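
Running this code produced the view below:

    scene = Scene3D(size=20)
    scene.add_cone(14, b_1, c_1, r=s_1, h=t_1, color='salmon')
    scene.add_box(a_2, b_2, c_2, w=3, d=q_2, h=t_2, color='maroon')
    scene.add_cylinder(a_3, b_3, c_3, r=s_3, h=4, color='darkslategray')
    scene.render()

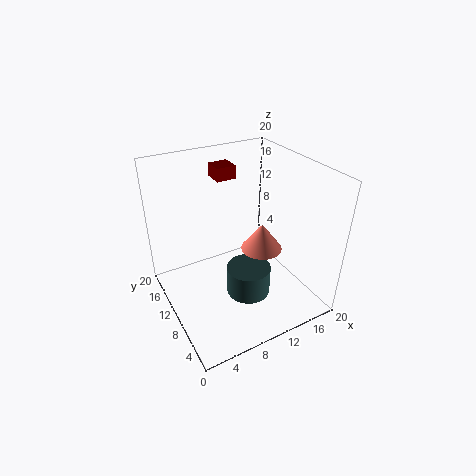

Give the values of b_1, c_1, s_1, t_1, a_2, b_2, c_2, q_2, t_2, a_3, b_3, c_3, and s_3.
b_1 = 10
c_1 = 7
s_1 = 3
t_1 = 4
a_2 = 10
b_2 = 16
c_2 = 16
q_2 = 3
t_2 = 2
a_3 = 10
b_3 = 7
c_3 = 3
s_3 = 3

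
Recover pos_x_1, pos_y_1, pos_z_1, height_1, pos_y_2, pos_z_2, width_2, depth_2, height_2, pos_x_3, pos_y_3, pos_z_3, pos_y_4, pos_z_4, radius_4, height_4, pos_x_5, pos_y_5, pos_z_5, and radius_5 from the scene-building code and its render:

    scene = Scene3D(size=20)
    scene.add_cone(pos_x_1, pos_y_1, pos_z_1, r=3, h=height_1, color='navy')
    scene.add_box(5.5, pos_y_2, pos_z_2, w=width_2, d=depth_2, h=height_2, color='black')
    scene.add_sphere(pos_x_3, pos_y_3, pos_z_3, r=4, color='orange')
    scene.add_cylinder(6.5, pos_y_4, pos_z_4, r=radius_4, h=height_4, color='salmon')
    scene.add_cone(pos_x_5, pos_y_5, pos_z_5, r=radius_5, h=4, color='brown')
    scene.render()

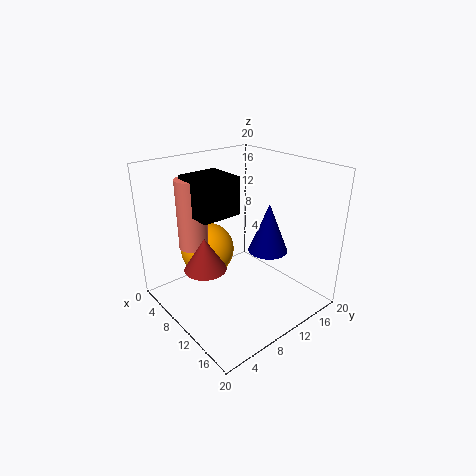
pos_x_1 = 10; pos_y_1 = 16; pos_z_1 = 6; height_1 = 7.5; pos_y_2 = 4; pos_z_2 = 14; width_2 = 5.5; depth_2 = 5.5; height_2 = 5; pos_x_3 = 4.5; pos_y_3 = 8.5; pos_z_3 = 6.5; pos_y_4 = 5; pos_z_4 = 9; radius_4 = 2; height_4 = 9.5; pos_x_5 = 13; pos_y_5 = 2.5; pos_z_5 = 9.5; radius_5 = 2.5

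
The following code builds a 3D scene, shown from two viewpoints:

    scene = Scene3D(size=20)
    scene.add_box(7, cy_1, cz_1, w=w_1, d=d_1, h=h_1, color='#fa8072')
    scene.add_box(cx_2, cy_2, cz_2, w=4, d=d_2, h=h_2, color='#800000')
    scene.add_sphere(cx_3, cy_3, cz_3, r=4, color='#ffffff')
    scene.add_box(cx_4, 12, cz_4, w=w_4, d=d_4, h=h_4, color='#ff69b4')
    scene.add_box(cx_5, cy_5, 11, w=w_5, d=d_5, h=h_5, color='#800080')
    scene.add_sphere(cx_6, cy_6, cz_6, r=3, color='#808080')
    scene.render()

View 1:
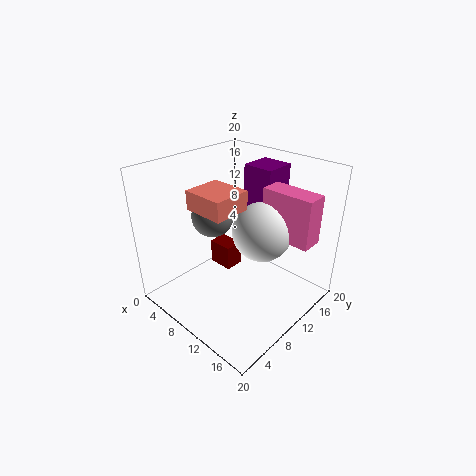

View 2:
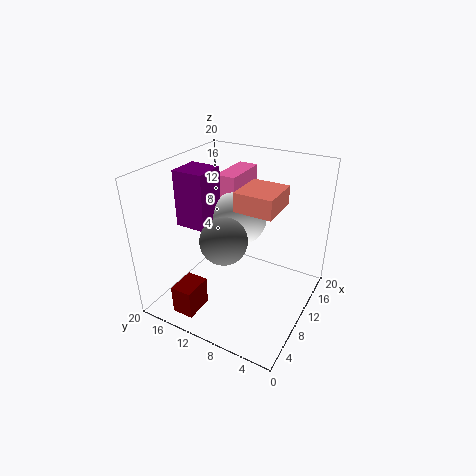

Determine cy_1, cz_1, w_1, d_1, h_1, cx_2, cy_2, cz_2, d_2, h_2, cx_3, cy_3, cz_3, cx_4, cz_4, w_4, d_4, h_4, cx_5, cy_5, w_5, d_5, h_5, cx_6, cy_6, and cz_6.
cy_1 = 4, cz_1 = 15.5, w_1 = 5.5, d_1 = 5, h_1 = 2.5, cx_2 = 1.5, cy_2 = 12.5, cz_2 = 1, d_2 = 3, h_2 = 4, cx_3 = 13, cy_3 = 11.5, cz_3 = 11.5, cx_4 = 12.5, cz_4 = 11, w_4 = 7, d_4 = 3, h_4 = 6.5, cx_5 = 7.5, cy_5 = 14, w_5 = 4.5, d_5 = 4.5, h_5 = 8, cx_6 = 5.5, cy_6 = 9.5, cz_6 = 12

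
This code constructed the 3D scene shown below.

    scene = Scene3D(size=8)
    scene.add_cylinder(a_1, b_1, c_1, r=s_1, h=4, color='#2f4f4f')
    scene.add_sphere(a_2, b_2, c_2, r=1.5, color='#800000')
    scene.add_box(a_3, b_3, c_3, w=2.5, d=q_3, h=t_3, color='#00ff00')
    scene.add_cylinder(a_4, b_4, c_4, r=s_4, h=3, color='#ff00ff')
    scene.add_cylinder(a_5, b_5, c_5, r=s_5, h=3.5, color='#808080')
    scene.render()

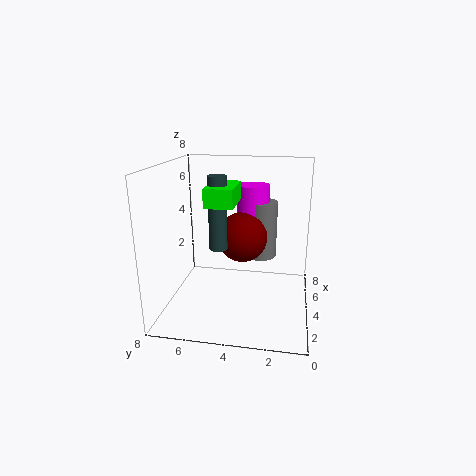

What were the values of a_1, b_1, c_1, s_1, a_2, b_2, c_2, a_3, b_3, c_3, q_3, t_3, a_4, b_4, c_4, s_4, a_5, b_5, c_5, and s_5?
a_1 = 3.5
b_1 = 5
c_1 = 3.5
s_1 = 0.5
a_2 = 5.5
b_2 = 4
c_2 = 3.5
a_3 = 2.5
b_3 = 4
c_3 = 6
q_3 = 1.5
t_3 = 1
a_4 = 6.5
b_4 = 3.5
c_4 = 3.5
s_4 = 1
a_5 = 6.5
b_5 = 3
c_5 = 2
s_5 = 1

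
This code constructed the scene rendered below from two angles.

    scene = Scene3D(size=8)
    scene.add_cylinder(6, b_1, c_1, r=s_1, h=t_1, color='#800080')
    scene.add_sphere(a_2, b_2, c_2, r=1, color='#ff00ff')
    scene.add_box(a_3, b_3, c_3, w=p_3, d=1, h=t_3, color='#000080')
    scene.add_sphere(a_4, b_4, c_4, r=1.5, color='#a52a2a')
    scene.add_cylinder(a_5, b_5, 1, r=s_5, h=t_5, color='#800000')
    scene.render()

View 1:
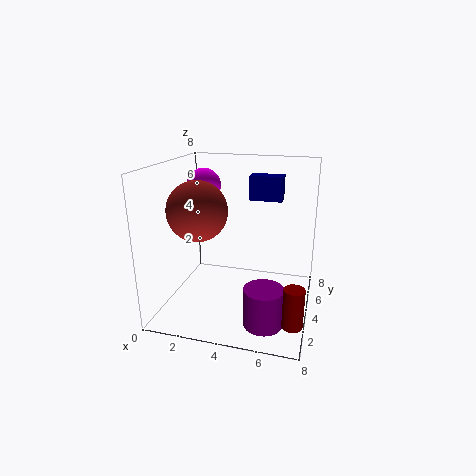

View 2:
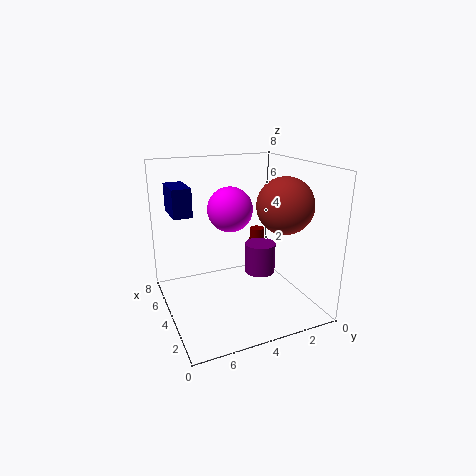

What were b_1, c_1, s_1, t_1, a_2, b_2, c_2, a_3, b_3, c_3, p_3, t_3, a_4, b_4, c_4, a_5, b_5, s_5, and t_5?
b_1 = 1.5, c_1 = 0.5, s_1 = 1, t_1 = 2, a_2 = 1.5, b_2 = 5.5, c_2 = 6.5, a_3 = 4, b_3 = 6.5, c_3 = 5.5, p_3 = 2, t_3 = 1.5, a_4 = 2.5, b_4 = 2, c_4 = 6, a_5 = 7.5, b_5 = 1, s_5 = 0.5, t_5 = 2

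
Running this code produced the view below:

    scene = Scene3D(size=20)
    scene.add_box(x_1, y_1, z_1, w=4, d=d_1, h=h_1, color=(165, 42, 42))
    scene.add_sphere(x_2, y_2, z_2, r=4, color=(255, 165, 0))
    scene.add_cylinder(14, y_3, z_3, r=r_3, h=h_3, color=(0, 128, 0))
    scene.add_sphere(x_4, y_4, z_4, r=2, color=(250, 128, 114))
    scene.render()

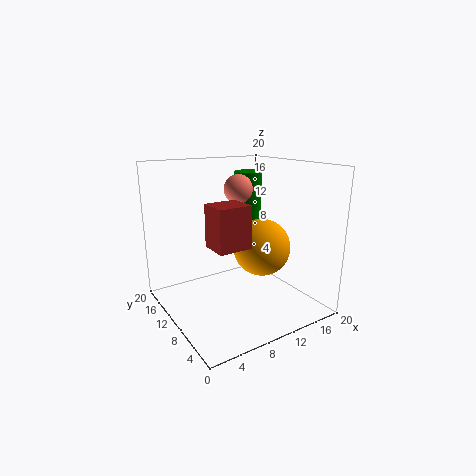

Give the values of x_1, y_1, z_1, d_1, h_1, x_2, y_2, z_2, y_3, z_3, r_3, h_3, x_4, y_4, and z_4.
x_1 = 3, y_1 = 2.5, z_1 = 11.5, d_1 = 3.5, h_1 = 5, x_2 = 13, y_2 = 8.5, z_2 = 8.5, y_3 = 13.5, z_3 = 9.5, r_3 = 2, h_3 = 9, x_4 = 11, y_4 = 11.5, z_4 = 16.5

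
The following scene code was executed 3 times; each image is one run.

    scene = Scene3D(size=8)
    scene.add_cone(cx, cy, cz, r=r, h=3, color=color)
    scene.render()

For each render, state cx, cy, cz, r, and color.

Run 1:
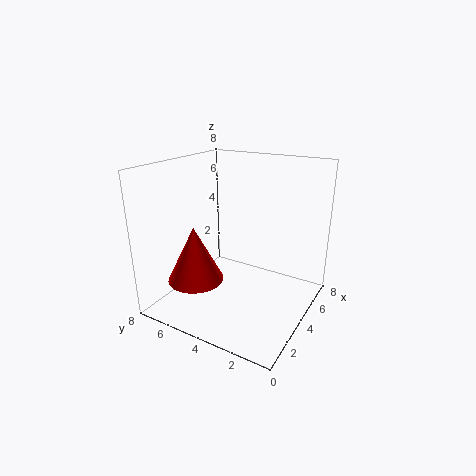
cx = 2
cy = 5.5
cz = 2
r = 1.5
color = 'red'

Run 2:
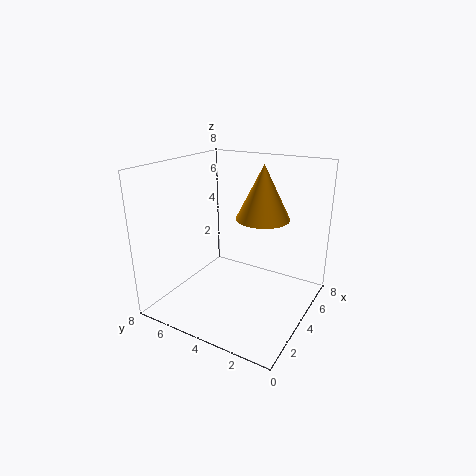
cx = 5
cy = 3
cz = 5
r = 1.5
color = 'orange'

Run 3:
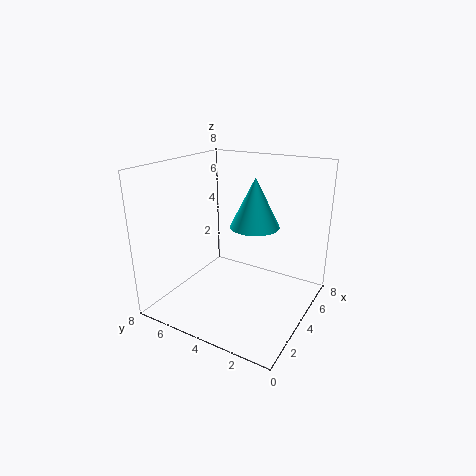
cx = 6
cy = 4
cz = 4
r = 1.5
color = 'cyan'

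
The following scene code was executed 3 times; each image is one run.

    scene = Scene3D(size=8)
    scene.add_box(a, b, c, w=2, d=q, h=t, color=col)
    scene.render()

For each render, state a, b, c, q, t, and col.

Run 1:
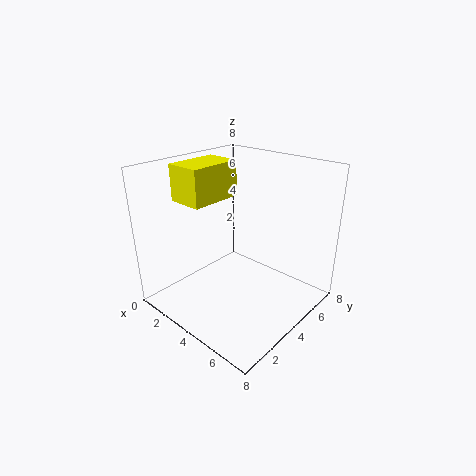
a = 1
b = 2
c = 6
q = 3
t = 2
col = 'yellow'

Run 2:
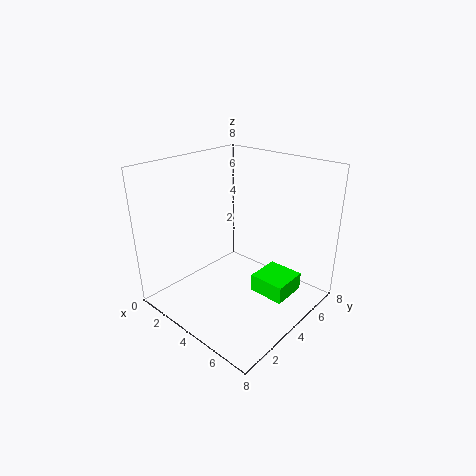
a = 5
b = 4
c = 1
q = 2
t = 1
col = 'lime'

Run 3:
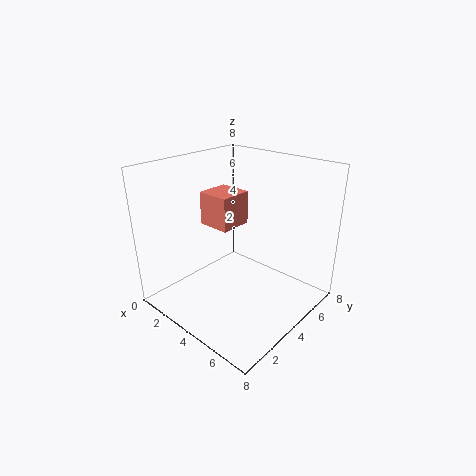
a = 1
b = 4
c = 4
q = 2
t = 2
col = 'salmon'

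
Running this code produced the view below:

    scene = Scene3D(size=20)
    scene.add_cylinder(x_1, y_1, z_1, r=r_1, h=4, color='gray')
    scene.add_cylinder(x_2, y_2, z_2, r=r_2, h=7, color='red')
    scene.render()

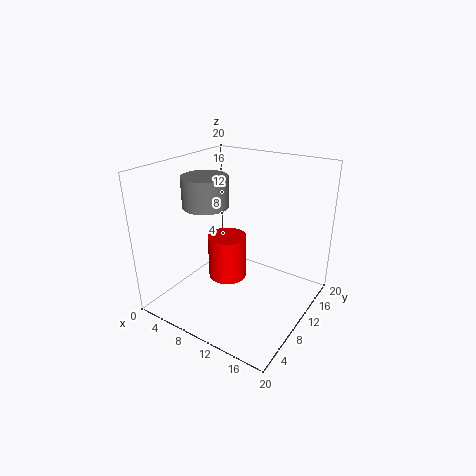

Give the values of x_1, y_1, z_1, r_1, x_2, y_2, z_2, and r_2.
x_1 = 7; y_1 = 7; z_1 = 15; r_1 = 3; x_2 = 6; y_2 = 13; z_2 = 1; r_2 = 3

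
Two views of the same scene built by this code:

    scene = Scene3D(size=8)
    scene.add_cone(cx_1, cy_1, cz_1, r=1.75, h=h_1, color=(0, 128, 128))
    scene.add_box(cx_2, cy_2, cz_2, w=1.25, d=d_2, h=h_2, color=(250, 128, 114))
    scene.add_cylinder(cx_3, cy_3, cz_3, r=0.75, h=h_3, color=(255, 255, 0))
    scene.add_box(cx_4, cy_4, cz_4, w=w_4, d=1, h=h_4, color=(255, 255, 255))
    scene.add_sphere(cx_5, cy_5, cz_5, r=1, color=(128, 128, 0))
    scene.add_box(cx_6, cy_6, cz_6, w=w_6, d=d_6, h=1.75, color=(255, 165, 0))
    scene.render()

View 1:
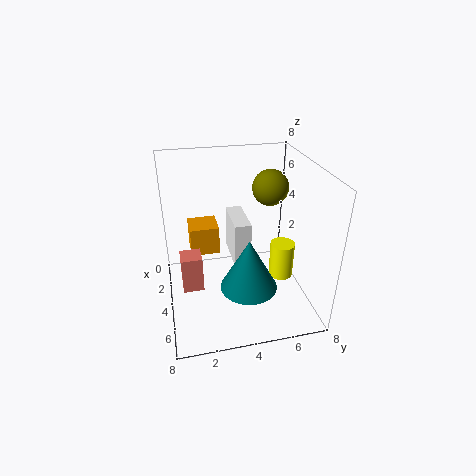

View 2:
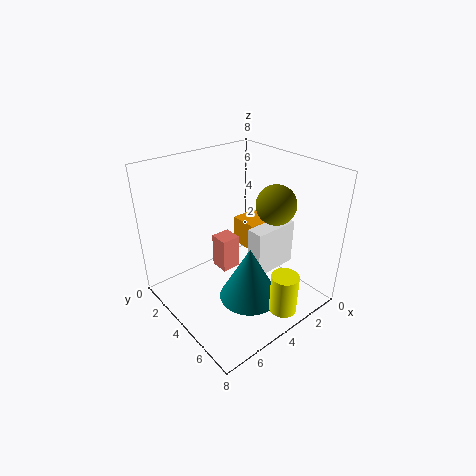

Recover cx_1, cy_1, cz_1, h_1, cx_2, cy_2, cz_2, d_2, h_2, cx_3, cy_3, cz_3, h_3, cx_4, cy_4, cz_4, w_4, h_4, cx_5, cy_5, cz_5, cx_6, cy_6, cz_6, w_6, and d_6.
cx_1 = 3.75; cy_1 = 4.75; cz_1 = 0.25; h_1 = 3.25; cx_2 = 2.25; cy_2 = 0.75; cz_2 = 0.25; d_2 = 1.25; h_2 = 2.25; cx_3 = 3.25; cy_3 = 7; cz_3 = 0.5; h_3 = 2.25; cx_4 = 0.5; cy_4 = 4; cz_4 = 1.5; w_4 = 2.75; h_4 = 2.75; cx_5 = 3.25; cy_5 = 6; cz_5 = 6.5; cx_6 = 0.5; cy_6 = 1.5; cz_6 = 2; w_6 = 1.75; d_6 = 1.75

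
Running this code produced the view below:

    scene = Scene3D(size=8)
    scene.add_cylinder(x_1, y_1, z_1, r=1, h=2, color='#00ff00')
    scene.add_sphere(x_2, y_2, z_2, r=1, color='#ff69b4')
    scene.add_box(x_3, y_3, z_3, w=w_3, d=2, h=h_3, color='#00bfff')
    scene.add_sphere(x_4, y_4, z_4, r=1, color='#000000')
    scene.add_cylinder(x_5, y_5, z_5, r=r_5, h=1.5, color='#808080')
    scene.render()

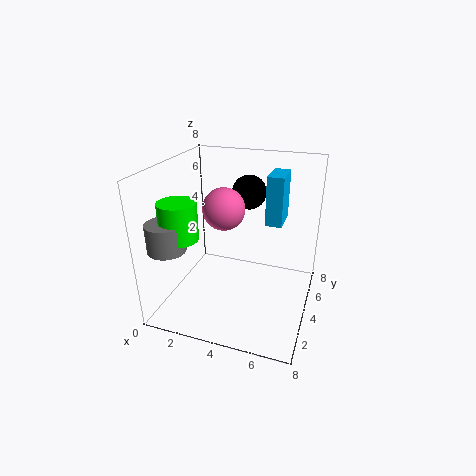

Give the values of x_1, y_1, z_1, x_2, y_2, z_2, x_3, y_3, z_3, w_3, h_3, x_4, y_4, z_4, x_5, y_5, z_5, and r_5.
x_1 = 1.5; y_1 = 2; z_1 = 4.5; x_2 = 4; y_2 = 2; z_2 = 6.5; x_3 = 5; y_3 = 6; z_3 = 4; w_3 = 1; h_3 = 3; x_4 = 4; y_4 = 6; z_4 = 6; x_5 = 1; y_5 = 1.5; z_5 = 4; r_5 = 1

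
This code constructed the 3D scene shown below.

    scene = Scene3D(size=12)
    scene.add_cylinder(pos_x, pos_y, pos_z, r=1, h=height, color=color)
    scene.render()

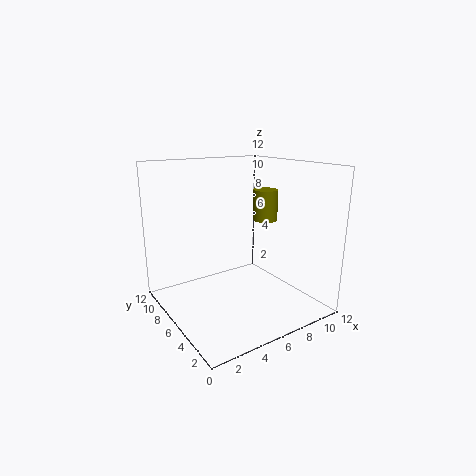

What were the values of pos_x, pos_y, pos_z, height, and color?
pos_x = 8
pos_y = 5
pos_z = 7.5
height = 2.5
color = 'olive'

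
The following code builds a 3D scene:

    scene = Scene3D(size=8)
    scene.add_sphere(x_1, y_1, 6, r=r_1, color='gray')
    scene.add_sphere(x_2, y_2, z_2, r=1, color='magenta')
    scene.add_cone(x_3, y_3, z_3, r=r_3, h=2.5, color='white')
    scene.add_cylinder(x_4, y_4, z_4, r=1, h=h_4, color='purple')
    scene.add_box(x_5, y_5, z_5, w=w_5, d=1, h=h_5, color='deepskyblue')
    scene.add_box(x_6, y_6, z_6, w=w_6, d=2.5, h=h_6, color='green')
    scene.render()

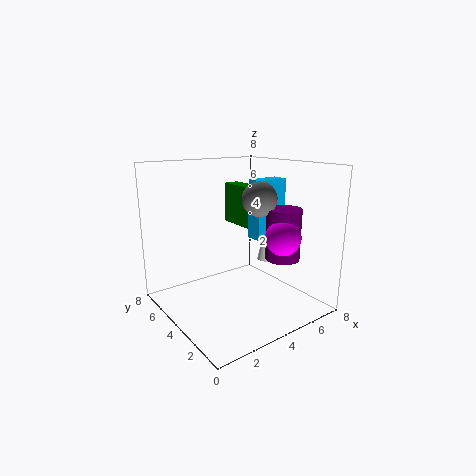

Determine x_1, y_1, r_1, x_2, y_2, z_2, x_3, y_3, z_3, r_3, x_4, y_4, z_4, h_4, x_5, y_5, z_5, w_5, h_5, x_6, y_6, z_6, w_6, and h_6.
x_1 = 5.5; y_1 = 4; r_1 = 1; x_2 = 6; y_2 = 2.5; z_2 = 4; x_3 = 6.5; y_3 = 4.5; z_3 = 2; r_3 = 0.5; x_4 = 6.5; y_4 = 3; z_4 = 2.5; h_4 = 3; x_5 = 5.5; y_5 = 4; z_5 = 3.5; w_5 = 2; h_5 = 3.5; x_6 = 5.5; y_6 = 5; z_6 = 4; w_6 = 1; h_6 = 2.5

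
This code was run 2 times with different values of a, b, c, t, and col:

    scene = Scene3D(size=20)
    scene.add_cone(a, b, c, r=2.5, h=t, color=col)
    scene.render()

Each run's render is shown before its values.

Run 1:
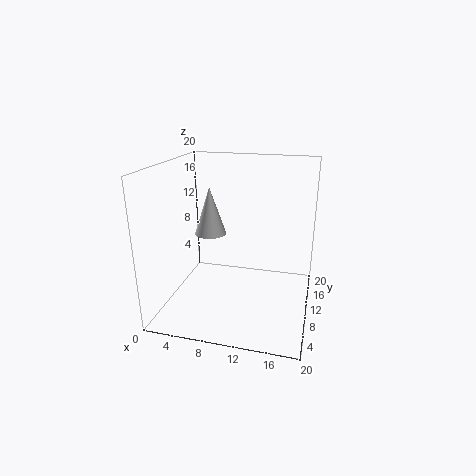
a = 4, b = 15.5, c = 8, t = 7.5, col = 'white'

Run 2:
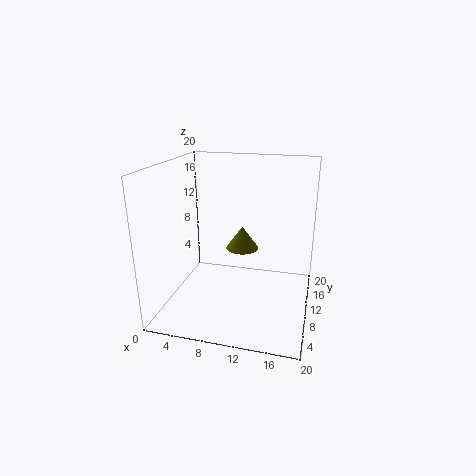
a = 9.5, b = 14.5, c = 6.5, t = 3.5, col = 'olive'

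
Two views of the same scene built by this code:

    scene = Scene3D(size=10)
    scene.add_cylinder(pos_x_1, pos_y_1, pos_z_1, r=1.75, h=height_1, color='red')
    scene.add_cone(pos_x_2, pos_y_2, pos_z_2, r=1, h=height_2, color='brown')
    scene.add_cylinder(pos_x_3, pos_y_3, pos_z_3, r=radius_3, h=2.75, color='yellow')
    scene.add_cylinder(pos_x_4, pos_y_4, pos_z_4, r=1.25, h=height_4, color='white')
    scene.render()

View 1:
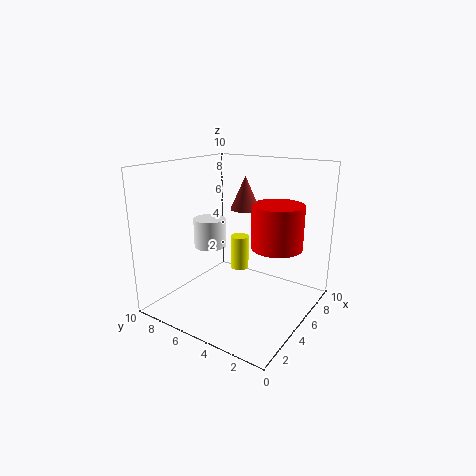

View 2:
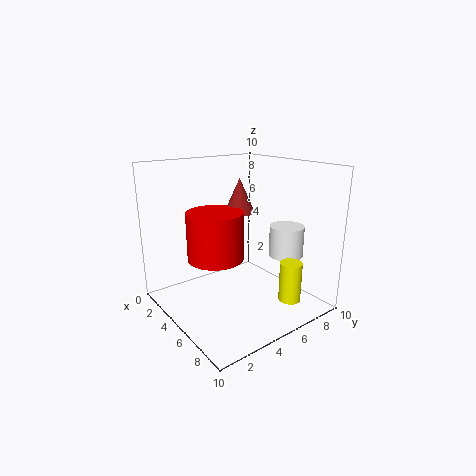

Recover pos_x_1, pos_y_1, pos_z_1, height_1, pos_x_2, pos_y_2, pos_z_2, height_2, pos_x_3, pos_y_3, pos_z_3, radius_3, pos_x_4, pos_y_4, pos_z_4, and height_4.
pos_x_1 = 6
pos_y_1 = 2.5
pos_z_1 = 4.5
height_1 = 3
pos_x_2 = 5.5
pos_y_2 = 4.75
pos_z_2 = 7
height_2 = 2.25
pos_x_3 = 8.25
pos_y_3 = 7
pos_z_3 = 1
radius_3 = 0.75
pos_x_4 = 6.25
pos_y_4 = 8.5
pos_z_4 = 3.25
height_4 = 2.25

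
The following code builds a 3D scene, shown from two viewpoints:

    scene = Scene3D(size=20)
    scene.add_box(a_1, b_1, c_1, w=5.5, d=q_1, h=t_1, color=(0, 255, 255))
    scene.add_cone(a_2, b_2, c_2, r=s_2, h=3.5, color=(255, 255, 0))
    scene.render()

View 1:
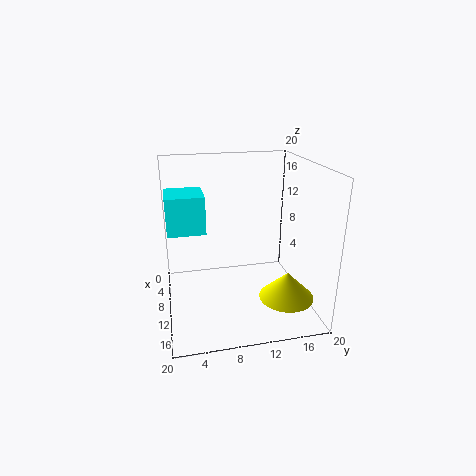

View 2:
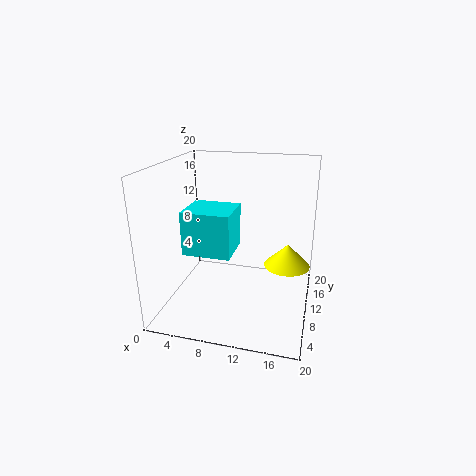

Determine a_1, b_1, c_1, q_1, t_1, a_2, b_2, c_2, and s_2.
a_1 = 6; b_1 = 0.5; c_1 = 11.5; q_1 = 5; t_1 = 5; a_2 = 16.5; b_2 = 15; c_2 = 4; s_2 = 3.5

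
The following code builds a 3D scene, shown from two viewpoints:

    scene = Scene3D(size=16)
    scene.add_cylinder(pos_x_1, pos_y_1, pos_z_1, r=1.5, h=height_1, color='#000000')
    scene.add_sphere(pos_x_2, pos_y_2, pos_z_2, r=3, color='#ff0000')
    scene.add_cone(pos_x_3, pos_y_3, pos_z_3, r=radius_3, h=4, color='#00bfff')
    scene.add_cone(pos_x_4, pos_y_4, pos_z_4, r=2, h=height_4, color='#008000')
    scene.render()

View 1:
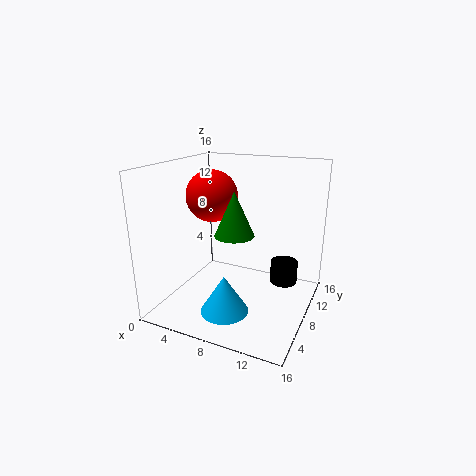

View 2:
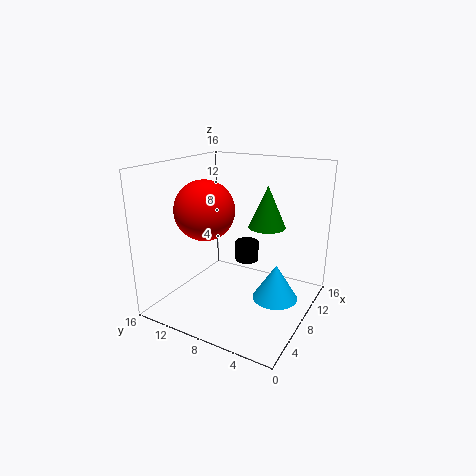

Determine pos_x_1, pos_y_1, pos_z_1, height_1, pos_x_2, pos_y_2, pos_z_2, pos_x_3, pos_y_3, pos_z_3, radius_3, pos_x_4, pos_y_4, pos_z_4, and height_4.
pos_x_1 = 13, pos_y_1 = 9.5, pos_z_1 = 3, height_1 = 2.5, pos_x_2 = 4, pos_y_2 = 9.5, pos_z_2 = 12, pos_x_3 = 8.5, pos_y_3 = 3.5, pos_z_3 = 1.5, radius_3 = 2.5, pos_x_4 = 9, pos_y_4 = 5, pos_z_4 = 9.5, height_4 = 4.5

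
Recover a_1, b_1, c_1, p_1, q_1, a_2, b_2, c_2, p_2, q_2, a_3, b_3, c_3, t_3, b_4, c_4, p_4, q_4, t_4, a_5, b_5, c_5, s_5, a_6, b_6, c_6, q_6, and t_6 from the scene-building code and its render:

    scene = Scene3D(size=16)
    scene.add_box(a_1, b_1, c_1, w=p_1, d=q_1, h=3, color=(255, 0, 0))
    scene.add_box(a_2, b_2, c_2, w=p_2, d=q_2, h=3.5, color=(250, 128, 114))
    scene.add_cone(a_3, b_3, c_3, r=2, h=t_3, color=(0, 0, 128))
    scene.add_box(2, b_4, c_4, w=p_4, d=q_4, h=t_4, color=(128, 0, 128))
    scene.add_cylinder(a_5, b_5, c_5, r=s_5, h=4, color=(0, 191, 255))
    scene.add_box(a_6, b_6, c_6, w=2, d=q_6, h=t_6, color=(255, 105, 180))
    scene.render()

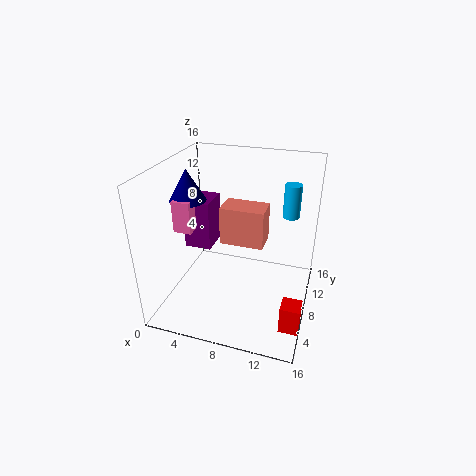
a_1 = 14, b_1 = 2.5, c_1 = 1, p_1 = 2, q_1 = 2, a_2 = 8, b_2 = 2.5, c_2 = 10.5, p_2 = 4, q_2 = 2.5, a_3 = 2.5, b_3 = 7.5, c_3 = 12, t_3 = 3.5, b_4 = 7, c_4 = 6.5, p_4 = 3, q_4 = 3.5, t_4 = 5.5, a_5 = 13, b_5 = 13, c_5 = 9, s_5 = 1, a_6 = 1.5, b_6 = 5.5, c_6 = 9, q_6 = 2, t_6 = 3.5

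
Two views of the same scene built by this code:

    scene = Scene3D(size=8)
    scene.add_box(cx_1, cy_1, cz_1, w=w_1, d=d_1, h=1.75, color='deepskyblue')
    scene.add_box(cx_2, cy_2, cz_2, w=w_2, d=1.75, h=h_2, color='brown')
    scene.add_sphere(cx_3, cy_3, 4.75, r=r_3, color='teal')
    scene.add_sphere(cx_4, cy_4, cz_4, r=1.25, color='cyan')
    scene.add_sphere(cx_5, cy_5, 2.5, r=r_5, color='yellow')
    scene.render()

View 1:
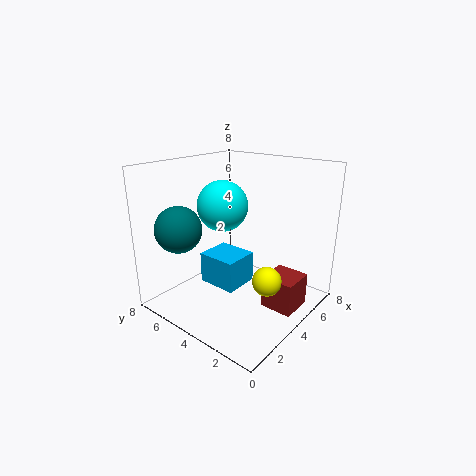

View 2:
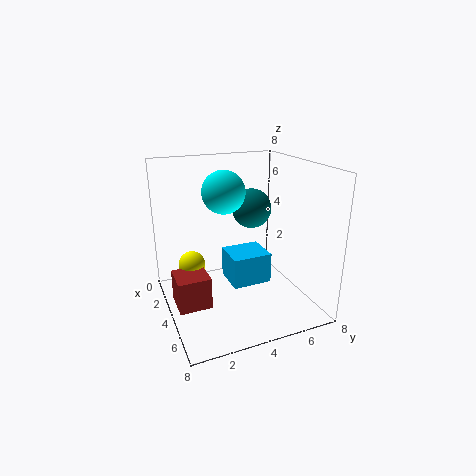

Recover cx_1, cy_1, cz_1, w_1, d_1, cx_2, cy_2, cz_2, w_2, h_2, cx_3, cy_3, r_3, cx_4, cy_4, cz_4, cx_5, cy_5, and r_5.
cx_1 = 2.75
cy_1 = 3.5
cz_1 = 1.25
w_1 = 2
d_1 = 2.25
cx_2 = 3.5
cy_2 = 0.25
cz_2 = 0.75
w_2 = 1.75
h_2 = 1.75
cx_3 = 1.5
cy_3 = 6
r_3 = 1.25
cx_4 = 2.5
cy_4 = 3.75
cz_4 = 6.25
cx_5 = 3.25
cy_5 = 1.5
r_5 = 0.75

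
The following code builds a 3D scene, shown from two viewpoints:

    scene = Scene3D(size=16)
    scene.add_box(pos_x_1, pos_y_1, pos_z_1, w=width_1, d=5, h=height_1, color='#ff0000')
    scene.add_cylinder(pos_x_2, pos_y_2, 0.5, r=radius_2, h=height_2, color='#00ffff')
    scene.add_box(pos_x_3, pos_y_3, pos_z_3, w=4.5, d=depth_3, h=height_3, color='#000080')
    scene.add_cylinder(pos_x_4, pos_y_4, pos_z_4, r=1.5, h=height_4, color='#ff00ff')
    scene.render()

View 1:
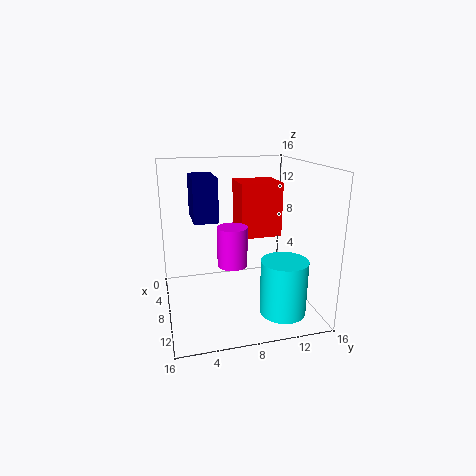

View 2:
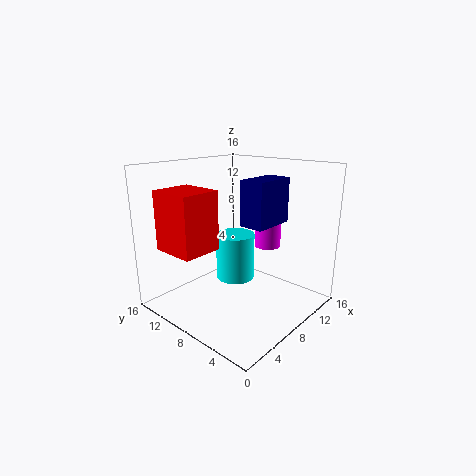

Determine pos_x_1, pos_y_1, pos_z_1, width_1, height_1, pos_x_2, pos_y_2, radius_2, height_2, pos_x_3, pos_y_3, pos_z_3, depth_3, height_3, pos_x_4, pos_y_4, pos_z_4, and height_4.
pos_x_1 = 1.5; pos_y_1 = 9; pos_z_1 = 7; width_1 = 4.5; height_1 = 6.5; pos_x_2 = 12; pos_y_2 = 12; radius_2 = 2.5; height_2 = 6; pos_x_3 = 5.5; pos_y_3 = 3; pos_z_3 = 10.5; depth_3 = 2.5; height_3 = 4.5; pos_x_4 = 11.5; pos_y_4 = 6.5; pos_z_4 = 6.5; height_4 = 4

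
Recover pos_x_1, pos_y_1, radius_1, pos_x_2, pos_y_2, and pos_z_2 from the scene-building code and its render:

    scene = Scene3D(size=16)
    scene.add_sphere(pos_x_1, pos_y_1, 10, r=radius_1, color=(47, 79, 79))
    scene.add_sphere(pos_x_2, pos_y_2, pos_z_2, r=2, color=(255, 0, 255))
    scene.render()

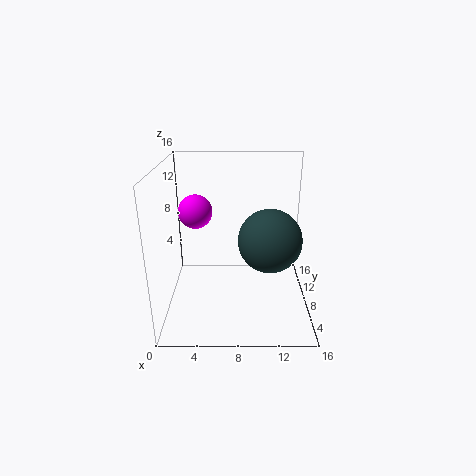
pos_x_1 = 11, pos_y_1 = 3, radius_1 = 3, pos_x_2 = 3, pos_y_2 = 11, pos_z_2 = 10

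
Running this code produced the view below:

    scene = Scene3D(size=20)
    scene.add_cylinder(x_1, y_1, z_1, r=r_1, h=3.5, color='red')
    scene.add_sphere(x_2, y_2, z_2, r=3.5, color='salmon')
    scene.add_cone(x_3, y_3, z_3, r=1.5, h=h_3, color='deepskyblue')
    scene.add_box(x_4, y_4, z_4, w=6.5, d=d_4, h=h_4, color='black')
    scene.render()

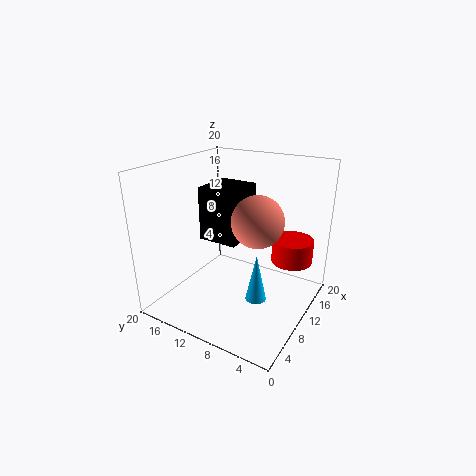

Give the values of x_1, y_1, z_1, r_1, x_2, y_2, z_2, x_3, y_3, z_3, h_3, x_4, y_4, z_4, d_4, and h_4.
x_1 = 15.5
y_1 = 4
z_1 = 5.5
r_1 = 3
x_2 = 10
y_2 = 7
z_2 = 13
x_3 = 10
y_3 = 7
z_3 = 1
h_3 = 7
x_4 = 10.5
y_4 = 11
z_4 = 8
d_4 = 6
h_4 = 8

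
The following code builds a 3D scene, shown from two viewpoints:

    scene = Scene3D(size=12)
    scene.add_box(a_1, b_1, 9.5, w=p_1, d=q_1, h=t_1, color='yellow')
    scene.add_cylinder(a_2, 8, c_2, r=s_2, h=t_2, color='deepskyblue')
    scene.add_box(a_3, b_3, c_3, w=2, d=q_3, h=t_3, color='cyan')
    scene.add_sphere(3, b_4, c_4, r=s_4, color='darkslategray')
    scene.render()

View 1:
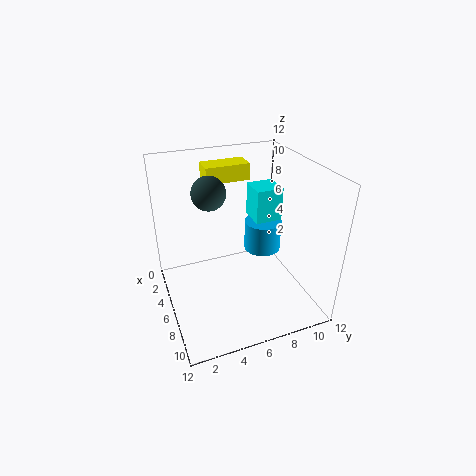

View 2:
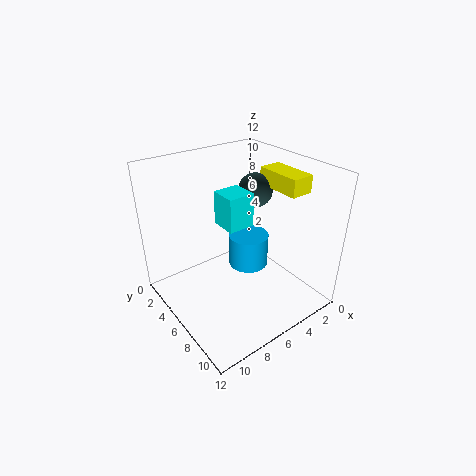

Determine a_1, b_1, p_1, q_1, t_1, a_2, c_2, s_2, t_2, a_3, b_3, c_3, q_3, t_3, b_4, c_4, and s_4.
a_1 = 0.5; b_1 = 4.5; p_1 = 2; q_1 = 4; t_1 = 1.5; a_2 = 6.5; c_2 = 5; s_2 = 1.5; t_2 = 2.5; a_3 = 6.5; b_3 = 6.5; c_3 = 8.5; q_3 = 2; t_3 = 2.5; b_4 = 4.5; c_4 = 9; s_4 = 1.5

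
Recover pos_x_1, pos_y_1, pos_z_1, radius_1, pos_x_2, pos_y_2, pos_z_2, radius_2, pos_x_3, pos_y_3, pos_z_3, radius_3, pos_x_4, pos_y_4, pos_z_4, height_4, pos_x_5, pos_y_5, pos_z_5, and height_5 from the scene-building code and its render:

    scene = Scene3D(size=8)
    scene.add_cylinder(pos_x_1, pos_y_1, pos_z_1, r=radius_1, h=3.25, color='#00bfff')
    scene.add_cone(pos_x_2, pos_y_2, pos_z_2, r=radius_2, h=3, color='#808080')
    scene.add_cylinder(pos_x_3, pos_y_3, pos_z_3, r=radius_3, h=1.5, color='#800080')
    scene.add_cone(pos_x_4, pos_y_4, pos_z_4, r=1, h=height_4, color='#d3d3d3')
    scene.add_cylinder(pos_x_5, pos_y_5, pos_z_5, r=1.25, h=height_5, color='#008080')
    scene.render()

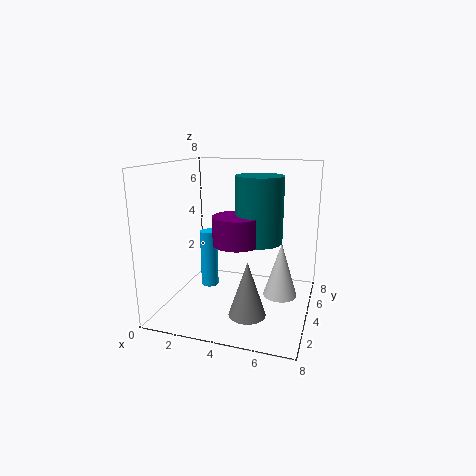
pos_x_1 = 2.25, pos_y_1 = 4, pos_z_1 = 1, radius_1 = 0.5, pos_x_2 = 5, pos_y_2 = 2.5, pos_z_2 = 0.25, radius_2 = 1, pos_x_3 = 4.25, pos_y_3 = 3, pos_z_3 = 4, radius_3 = 1.25, pos_x_4 = 6.25, pos_y_4 = 5.25, pos_z_4 = 0.25, height_4 = 3.25, pos_x_5 = 5.25, pos_y_5 = 3.75, pos_z_5 = 4, height_5 = 3.5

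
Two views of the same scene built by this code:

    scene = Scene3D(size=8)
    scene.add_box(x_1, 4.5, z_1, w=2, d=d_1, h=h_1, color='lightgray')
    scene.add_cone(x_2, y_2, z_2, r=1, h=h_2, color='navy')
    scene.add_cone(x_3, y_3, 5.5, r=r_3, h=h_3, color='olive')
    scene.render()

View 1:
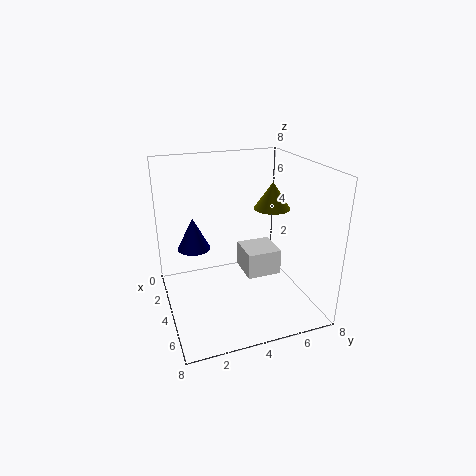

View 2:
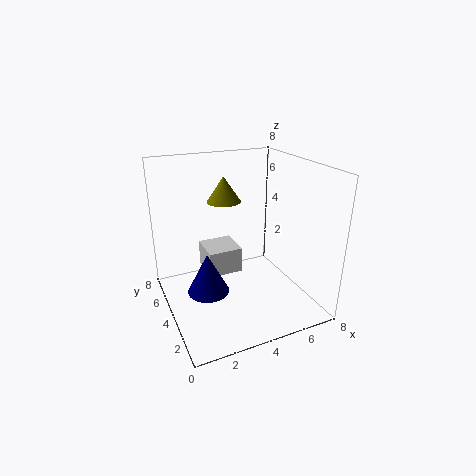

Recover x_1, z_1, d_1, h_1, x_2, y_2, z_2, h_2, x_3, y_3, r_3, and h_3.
x_1 = 2.5, z_1 = 1.5, d_1 = 2, h_1 = 1.5, x_2 = 1.5, y_2 = 2, z_2 = 2.5, h_2 = 2, x_3 = 4, y_3 = 6, r_3 = 1, h_3 = 1.5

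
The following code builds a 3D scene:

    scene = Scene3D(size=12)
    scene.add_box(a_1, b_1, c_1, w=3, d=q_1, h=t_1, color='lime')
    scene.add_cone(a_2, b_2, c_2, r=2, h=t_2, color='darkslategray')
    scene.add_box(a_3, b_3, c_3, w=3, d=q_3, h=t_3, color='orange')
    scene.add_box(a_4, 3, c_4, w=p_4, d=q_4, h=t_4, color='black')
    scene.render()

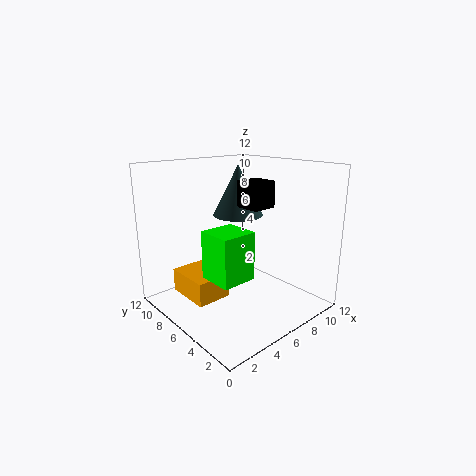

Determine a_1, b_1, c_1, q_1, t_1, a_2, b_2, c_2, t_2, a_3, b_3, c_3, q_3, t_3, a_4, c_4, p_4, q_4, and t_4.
a_1 = 3, b_1 = 4, c_1 = 3, q_1 = 3, t_1 = 4, a_2 = 6, b_2 = 6, c_2 = 8, t_2 = 4, a_3 = 2, b_3 = 6, c_3 = 1, q_3 = 4, t_3 = 2, a_4 = 5, c_4 = 9, p_4 = 2, q_4 = 2, t_4 = 2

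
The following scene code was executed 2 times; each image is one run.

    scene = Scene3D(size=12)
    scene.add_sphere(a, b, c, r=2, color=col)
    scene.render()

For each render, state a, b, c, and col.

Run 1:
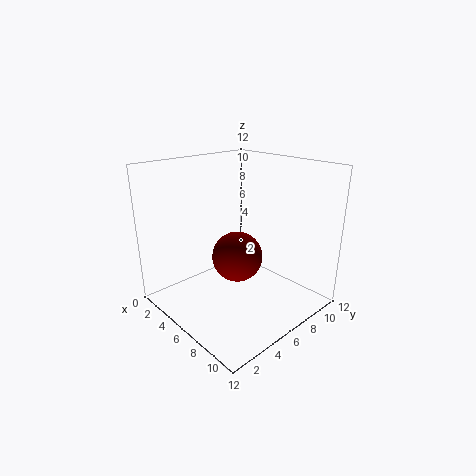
a = 7
b = 5
c = 5
col = 'maroon'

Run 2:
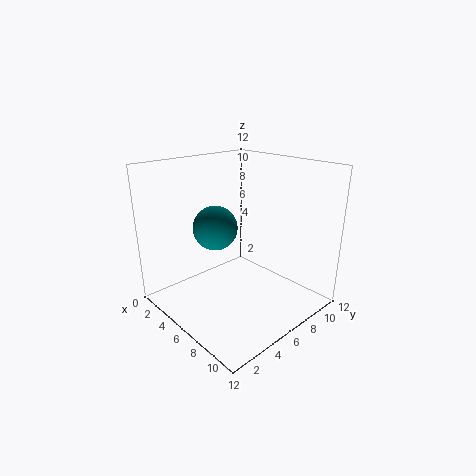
a = 3
b = 6
c = 6
col = 'teal'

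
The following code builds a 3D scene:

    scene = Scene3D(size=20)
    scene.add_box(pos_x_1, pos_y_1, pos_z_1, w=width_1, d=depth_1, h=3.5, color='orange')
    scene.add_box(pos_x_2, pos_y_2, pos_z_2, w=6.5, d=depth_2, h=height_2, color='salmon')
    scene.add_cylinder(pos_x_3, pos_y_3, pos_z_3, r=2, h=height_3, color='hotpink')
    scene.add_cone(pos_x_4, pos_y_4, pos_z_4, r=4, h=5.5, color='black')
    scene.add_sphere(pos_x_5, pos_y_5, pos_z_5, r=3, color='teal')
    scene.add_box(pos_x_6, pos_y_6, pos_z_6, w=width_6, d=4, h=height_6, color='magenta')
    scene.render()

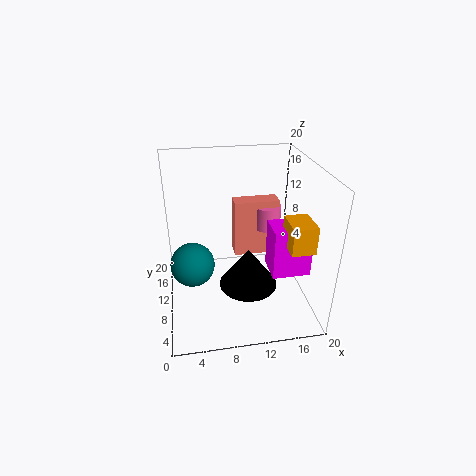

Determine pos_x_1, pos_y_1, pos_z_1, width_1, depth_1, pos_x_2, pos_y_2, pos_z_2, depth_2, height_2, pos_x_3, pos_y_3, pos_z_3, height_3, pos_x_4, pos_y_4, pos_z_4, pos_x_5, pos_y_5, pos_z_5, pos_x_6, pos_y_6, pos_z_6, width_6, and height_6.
pos_x_1 = 15
pos_y_1 = 2
pos_z_1 = 11.5
width_1 = 3
depth_1 = 4
pos_x_2 = 10
pos_y_2 = 12.5
pos_z_2 = 5.5
depth_2 = 2.5
height_2 = 8.5
pos_x_3 = 15
pos_y_3 = 13.5
pos_z_3 = 9.5
height_3 = 3.5
pos_x_4 = 11
pos_y_4 = 7.5
pos_z_4 = 4
pos_x_5 = 3.5
pos_y_5 = 9
pos_z_5 = 7
pos_x_6 = 13.5
pos_y_6 = 4
pos_z_6 = 7
width_6 = 5
height_6 = 6.5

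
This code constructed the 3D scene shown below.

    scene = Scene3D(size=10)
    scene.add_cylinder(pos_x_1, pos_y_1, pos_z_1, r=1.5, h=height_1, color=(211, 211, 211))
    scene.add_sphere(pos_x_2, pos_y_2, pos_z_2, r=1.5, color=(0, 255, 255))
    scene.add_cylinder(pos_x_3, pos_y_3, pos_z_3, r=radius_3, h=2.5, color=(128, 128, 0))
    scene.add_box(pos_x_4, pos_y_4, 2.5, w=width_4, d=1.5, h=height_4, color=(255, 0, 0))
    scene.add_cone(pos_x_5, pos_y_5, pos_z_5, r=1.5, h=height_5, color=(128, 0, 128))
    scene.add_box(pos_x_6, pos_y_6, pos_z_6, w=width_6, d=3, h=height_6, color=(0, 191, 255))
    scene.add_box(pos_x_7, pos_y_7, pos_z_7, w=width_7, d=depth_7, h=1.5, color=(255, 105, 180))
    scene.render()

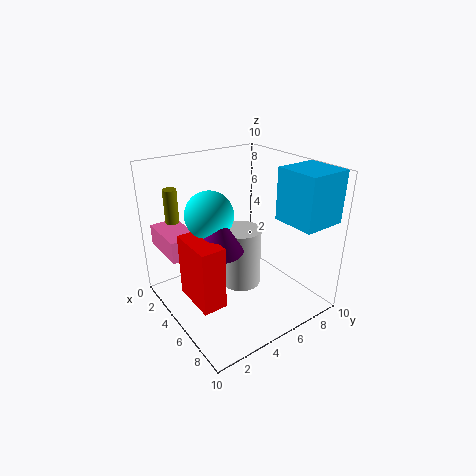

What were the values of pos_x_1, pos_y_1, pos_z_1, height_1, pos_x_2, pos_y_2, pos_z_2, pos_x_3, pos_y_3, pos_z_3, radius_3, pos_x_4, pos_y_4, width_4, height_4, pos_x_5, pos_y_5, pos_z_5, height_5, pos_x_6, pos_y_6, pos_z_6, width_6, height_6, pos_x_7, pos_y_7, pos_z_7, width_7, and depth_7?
pos_x_1 = 4
pos_y_1 = 6
pos_z_1 = 0.5
height_1 = 4.5
pos_x_2 = 5.5
pos_y_2 = 2.5
pos_z_2 = 7.5
pos_x_3 = 1
pos_y_3 = 2
pos_z_3 = 5.5
radius_3 = 0.5
pos_x_4 = 5
pos_y_4 = 0.5
width_4 = 3
height_4 = 4
pos_x_5 = 6.5
pos_y_5 = 2.5
pos_z_5 = 5.5
height_5 = 2.5
pos_x_6 = 6.5
pos_y_6 = 7
pos_z_6 = 6.5
width_6 = 3
height_6 = 3.5
pos_x_7 = 0.5
pos_y_7 = 0.5
pos_z_7 = 4
width_7 = 3.5
depth_7 = 2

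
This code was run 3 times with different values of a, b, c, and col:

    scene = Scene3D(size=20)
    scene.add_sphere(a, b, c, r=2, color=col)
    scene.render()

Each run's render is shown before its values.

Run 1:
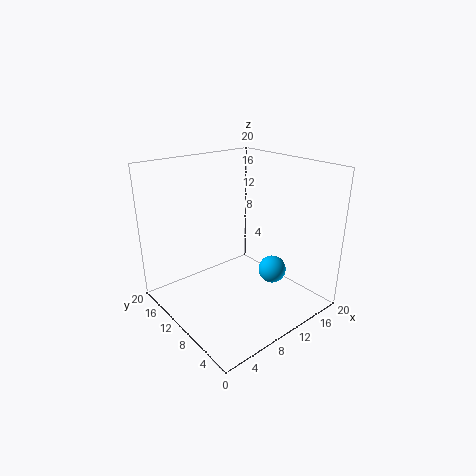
a = 14.5; b = 7.5; c = 4.5; col = 'deepskyblue'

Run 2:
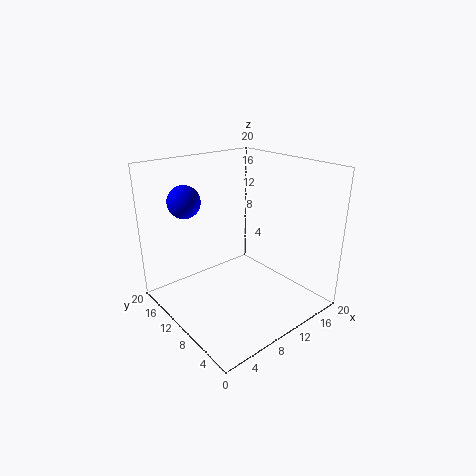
a = 2.5; b = 11; c = 16.5; col = 'blue'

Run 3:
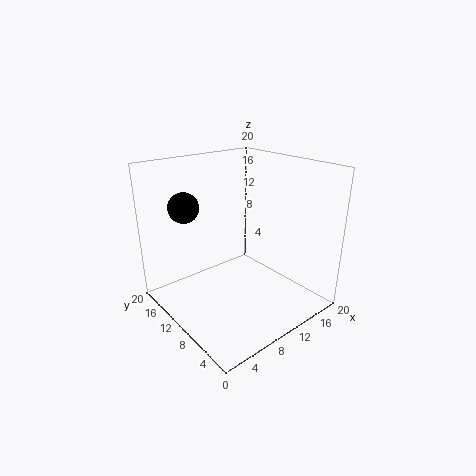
a = 3.5; b = 13; c = 15; col = 'black'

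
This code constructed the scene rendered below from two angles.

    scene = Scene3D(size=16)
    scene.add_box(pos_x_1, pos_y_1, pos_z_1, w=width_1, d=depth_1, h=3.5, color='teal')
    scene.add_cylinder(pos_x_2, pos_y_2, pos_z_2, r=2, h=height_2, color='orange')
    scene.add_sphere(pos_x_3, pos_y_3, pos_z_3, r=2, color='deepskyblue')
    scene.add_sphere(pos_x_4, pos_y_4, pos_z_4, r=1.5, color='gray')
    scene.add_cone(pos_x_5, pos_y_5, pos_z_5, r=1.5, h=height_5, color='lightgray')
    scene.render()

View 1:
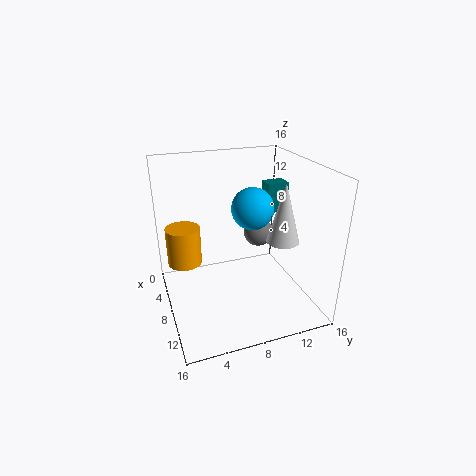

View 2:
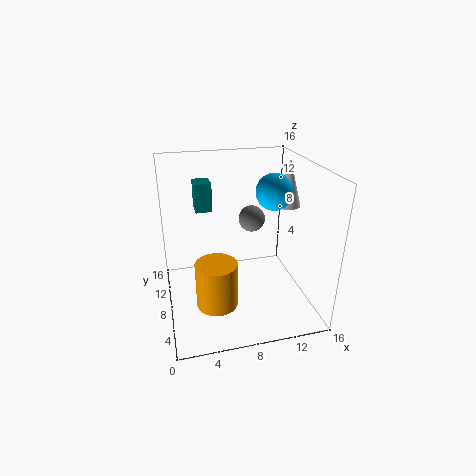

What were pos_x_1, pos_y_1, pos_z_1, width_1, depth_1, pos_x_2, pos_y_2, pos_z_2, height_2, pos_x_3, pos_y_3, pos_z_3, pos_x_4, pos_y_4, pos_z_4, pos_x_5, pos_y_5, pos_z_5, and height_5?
pos_x_1 = 4, pos_y_1 = 12.5, pos_z_1 = 9.5, width_1 = 2, depth_1 = 2.5, pos_x_2 = 4.5, pos_y_2 = 2.5, pos_z_2 = 4, height_2 = 4.5, pos_x_3 = 12, pos_y_3 = 8, pos_z_3 = 13, pos_x_4 = 10, pos_y_4 = 9.5, pos_z_4 = 9.5, pos_x_5 = 14.5, pos_y_5 = 10, pos_z_5 = 10.5, height_5 = 5.5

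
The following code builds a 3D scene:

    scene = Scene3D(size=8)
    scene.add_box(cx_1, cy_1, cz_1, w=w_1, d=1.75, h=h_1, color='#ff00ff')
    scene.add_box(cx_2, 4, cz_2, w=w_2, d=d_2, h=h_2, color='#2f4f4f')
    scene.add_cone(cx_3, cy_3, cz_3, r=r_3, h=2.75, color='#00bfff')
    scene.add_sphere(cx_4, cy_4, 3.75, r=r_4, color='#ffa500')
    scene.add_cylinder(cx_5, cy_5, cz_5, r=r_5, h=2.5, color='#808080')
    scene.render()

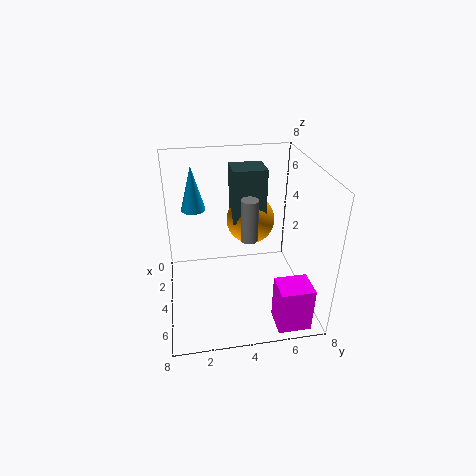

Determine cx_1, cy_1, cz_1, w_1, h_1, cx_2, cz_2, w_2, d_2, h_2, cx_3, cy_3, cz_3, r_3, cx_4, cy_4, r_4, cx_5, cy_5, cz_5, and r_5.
cx_1 = 6.25
cy_1 = 5.5
cz_1 = 0.25
w_1 = 1.5
h_1 = 2.5
cx_2 = 0.75
cz_2 = 4
w_2 = 1.75
d_2 = 2
h_2 = 3.25
cx_3 = 1
cy_3 = 1.75
cz_3 = 4.5
r_3 = 0.75
cx_4 = 1.5
cy_4 = 5.25
r_4 = 1.5
cx_5 = 3.5
cy_5 = 4.75
cz_5 = 3.5
r_5 = 0.5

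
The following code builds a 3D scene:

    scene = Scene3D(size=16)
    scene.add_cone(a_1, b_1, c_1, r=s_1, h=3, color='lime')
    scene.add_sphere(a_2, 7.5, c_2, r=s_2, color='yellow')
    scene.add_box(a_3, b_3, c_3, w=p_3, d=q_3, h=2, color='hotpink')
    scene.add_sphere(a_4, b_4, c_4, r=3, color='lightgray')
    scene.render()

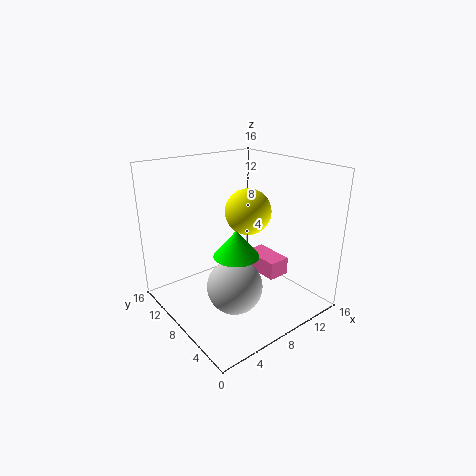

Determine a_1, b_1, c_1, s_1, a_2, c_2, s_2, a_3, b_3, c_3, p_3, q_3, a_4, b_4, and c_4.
a_1 = 7, b_1 = 7, c_1 = 6.5, s_1 = 2.5, a_2 = 9, c_2 = 11, s_2 = 2.5, a_3 = 10, b_3 = 4.5, c_3 = 3.5, p_3 = 2.5, q_3 = 4.5, a_4 = 6, b_4 = 6, c_4 = 3.5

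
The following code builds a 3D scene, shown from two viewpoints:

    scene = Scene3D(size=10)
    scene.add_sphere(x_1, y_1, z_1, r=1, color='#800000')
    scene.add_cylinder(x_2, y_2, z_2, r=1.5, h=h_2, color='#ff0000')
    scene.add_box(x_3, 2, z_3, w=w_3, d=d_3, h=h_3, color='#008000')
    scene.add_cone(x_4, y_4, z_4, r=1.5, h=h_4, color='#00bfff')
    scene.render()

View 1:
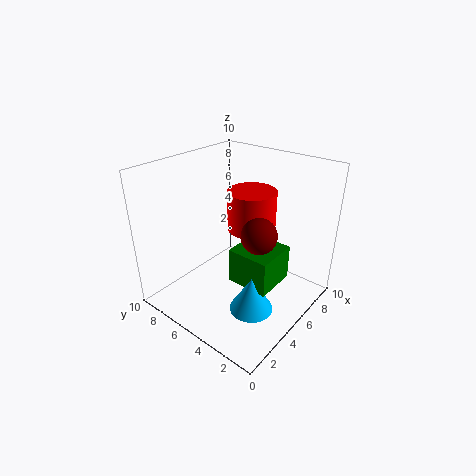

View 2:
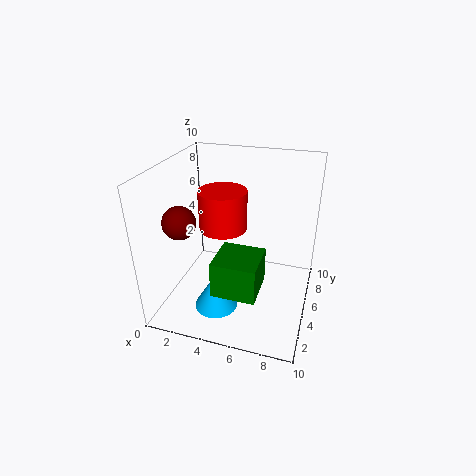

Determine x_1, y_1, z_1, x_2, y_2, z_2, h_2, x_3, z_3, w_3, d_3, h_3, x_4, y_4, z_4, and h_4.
x_1 = 2.5; y_1 = 1.5; z_1 = 7.5; x_2 = 4.5; y_2 = 3.5; z_2 = 6.5; h_2 = 2.5; x_3 = 4; z_3 = 2; w_3 = 3; d_3 = 3; h_3 = 2.5; x_4 = 4; y_4 = 3; z_4 = 0.5; h_4 = 2.5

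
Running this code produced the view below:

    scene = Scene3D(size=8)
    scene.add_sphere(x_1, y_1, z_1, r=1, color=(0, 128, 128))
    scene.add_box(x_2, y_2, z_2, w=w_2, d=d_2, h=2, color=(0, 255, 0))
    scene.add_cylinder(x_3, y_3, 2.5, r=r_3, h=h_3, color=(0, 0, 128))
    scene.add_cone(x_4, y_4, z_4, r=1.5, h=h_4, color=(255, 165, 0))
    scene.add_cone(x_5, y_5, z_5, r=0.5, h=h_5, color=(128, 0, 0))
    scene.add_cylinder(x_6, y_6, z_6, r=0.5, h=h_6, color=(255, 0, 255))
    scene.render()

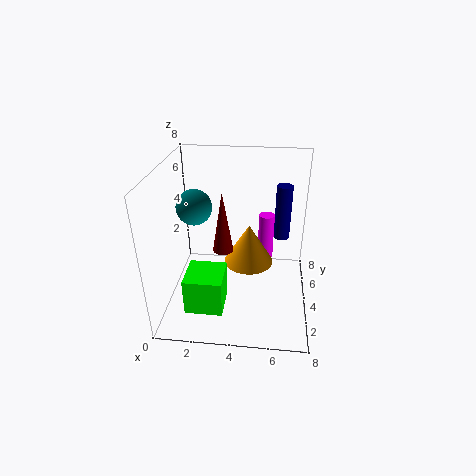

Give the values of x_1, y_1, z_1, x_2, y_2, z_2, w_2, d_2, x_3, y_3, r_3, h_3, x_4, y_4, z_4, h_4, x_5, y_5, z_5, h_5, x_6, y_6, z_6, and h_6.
x_1 = 1.5
y_1 = 4.5
z_1 = 5.5
x_2 = 1.5
y_2 = 1
z_2 = 1
w_2 = 2
d_2 = 2
x_3 = 6.5
y_3 = 7
r_3 = 0.5
h_3 = 3.5
x_4 = 4.5
y_4 = 5.5
z_4 = 1.5
h_4 = 2.5
x_5 = 3.5
y_5 = 2
z_5 = 4.5
h_5 = 3
x_6 = 5.5
y_6 = 7
z_6 = 1
h_6 = 3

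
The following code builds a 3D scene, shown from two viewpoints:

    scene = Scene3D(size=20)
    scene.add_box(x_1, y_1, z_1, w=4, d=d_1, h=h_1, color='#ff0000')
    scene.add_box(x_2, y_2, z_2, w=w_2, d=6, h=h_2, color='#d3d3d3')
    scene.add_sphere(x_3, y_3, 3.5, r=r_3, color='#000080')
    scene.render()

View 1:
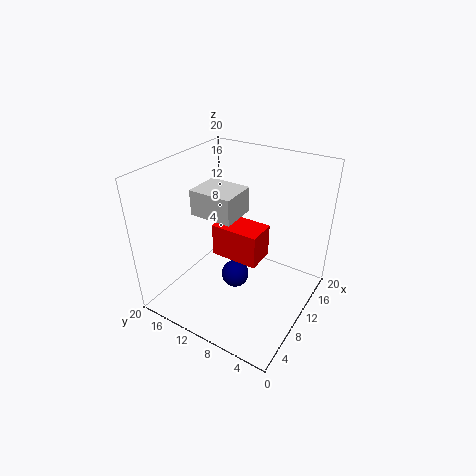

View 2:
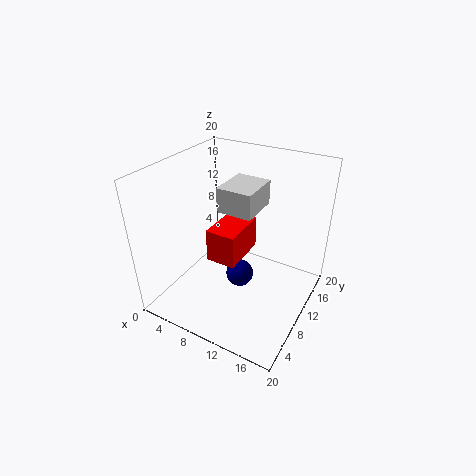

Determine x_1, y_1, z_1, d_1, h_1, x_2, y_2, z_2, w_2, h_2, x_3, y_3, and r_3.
x_1 = 7.5
y_1 = 6
z_1 = 8
d_1 = 6.5
h_1 = 4.5
x_2 = 7
y_2 = 9.5
z_2 = 13.5
w_2 = 5
h_2 = 3.5
x_3 = 10
y_3 = 10.5
r_3 = 2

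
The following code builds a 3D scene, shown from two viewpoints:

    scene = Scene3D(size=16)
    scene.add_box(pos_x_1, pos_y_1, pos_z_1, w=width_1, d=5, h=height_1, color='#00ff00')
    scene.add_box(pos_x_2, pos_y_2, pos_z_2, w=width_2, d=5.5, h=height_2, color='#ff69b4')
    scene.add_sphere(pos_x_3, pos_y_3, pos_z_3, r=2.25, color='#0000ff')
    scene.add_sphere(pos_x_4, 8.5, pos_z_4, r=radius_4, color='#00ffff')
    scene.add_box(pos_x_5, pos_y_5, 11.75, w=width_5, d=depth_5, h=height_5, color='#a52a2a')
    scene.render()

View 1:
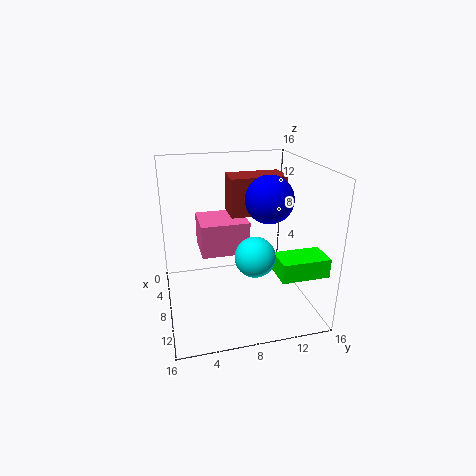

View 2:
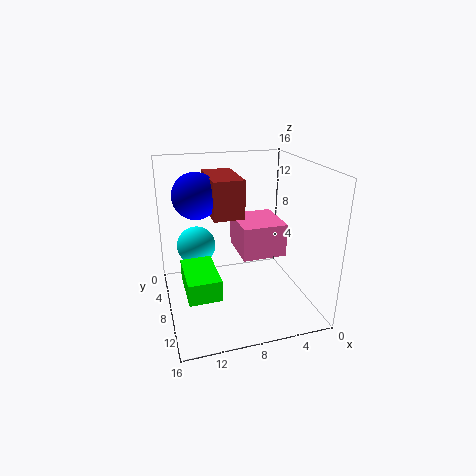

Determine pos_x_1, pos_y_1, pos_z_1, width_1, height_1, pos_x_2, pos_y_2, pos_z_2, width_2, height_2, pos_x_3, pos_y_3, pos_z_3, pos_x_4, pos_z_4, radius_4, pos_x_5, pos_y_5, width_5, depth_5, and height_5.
pos_x_1 = 11.75, pos_y_1 = 10.75, pos_z_1 = 5.75, width_1 = 3, height_1 = 2, pos_x_2 = 2.75, pos_y_2 = 4, pos_z_2 = 5.75, width_2 = 5, height_2 = 3.75, pos_x_3 = 12.75, pos_y_3 = 9.75, pos_z_3 = 13.75, pos_x_4 = 12.75, pos_z_4 = 8, radius_4 = 2, pos_x_5 = 8.5, pos_y_5 = 6.5, width_5 = 3, depth_5 = 5.5, height_5 = 3.75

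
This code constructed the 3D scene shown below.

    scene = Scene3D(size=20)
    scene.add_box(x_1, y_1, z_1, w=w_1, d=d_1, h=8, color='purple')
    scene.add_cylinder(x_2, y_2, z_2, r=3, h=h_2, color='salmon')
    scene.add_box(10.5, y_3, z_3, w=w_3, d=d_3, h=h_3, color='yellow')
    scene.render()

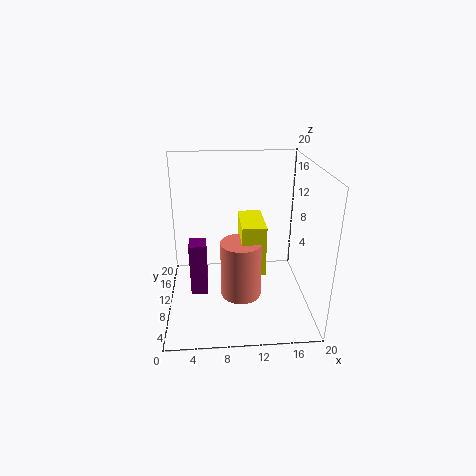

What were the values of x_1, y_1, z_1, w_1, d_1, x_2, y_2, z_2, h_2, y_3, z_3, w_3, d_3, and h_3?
x_1 = 3, y_1 = 10.5, z_1 = 0.5, w_1 = 2.5, d_1 = 3, x_2 = 10.5, y_2 = 10.5, z_2 = 0.5, h_2 = 8.5, y_3 = 9.5, z_3 = 4, w_3 = 3.5, d_3 = 7, h_3 = 7.5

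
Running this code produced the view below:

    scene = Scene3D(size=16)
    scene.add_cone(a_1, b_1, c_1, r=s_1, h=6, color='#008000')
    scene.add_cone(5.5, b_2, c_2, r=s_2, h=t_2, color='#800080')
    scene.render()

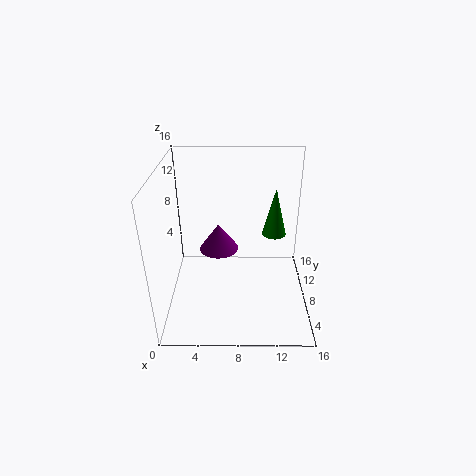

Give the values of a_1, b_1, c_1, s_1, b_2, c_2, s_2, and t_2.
a_1 = 12.5, b_1 = 12.5, c_1 = 6, s_1 = 1.5, b_2 = 13, c_2 = 3.5, s_2 = 2.5, t_2 = 3.5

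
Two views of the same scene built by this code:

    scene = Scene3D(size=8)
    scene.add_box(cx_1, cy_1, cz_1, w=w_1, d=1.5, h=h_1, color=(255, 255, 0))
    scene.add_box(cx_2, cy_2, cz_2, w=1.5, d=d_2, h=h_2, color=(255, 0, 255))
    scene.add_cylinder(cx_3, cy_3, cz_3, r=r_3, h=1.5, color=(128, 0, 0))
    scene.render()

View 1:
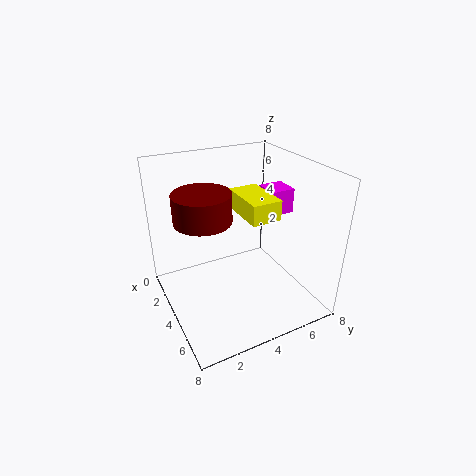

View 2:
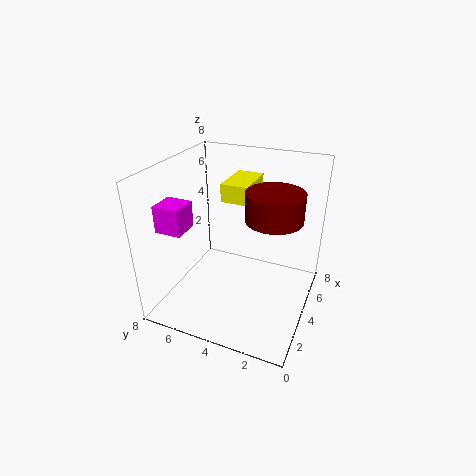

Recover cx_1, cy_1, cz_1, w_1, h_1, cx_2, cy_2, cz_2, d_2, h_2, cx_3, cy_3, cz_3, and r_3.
cx_1 = 4, cy_1 = 3.5, cz_1 = 6, w_1 = 2.5, h_1 = 1, cx_2 = 2, cy_2 = 6.5, cz_2 = 4.5, d_2 = 1.5, h_2 = 1.5, cx_3 = 4, cy_3 = 2, cz_3 = 5.5, r_3 = 1.5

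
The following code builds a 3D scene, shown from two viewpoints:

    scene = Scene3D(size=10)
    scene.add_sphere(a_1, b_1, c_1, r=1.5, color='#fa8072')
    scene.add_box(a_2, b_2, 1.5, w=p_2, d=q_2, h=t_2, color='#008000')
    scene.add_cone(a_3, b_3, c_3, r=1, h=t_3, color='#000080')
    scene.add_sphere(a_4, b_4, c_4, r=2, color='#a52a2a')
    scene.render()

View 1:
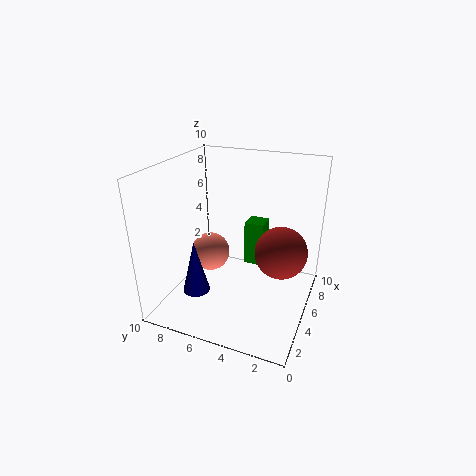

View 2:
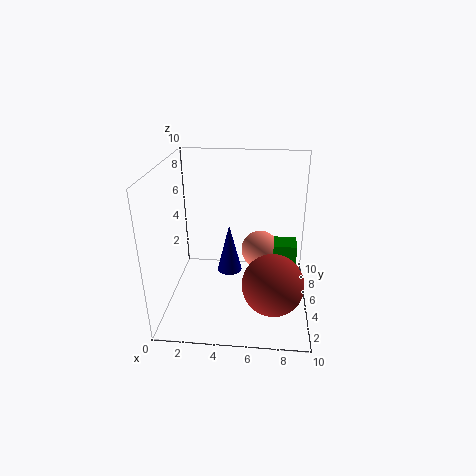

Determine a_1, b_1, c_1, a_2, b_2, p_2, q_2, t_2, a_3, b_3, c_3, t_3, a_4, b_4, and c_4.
a_1 = 6.5; b_1 = 8; c_1 = 2.5; a_2 = 7.5; b_2 = 4; p_2 = 1.5; q_2 = 1.5; t_2 = 3.5; a_3 = 4; b_3 = 8; c_3 = 0.5; t_3 = 4; a_4 = 7.5; b_4 = 2.5; c_4 = 3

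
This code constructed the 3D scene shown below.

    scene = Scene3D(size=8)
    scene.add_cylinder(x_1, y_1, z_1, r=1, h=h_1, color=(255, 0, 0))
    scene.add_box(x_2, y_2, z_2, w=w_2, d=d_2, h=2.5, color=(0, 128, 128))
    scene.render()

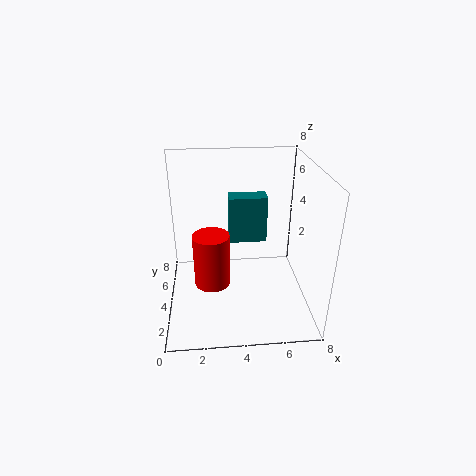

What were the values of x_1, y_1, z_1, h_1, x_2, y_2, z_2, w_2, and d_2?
x_1 = 2.5; y_1 = 3.5; z_1 = 1.5; h_1 = 3; x_2 = 3.5; y_2 = 3.5; z_2 = 4; w_2 = 2; d_2 = 1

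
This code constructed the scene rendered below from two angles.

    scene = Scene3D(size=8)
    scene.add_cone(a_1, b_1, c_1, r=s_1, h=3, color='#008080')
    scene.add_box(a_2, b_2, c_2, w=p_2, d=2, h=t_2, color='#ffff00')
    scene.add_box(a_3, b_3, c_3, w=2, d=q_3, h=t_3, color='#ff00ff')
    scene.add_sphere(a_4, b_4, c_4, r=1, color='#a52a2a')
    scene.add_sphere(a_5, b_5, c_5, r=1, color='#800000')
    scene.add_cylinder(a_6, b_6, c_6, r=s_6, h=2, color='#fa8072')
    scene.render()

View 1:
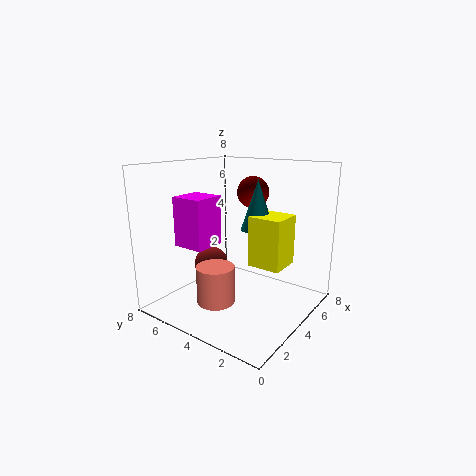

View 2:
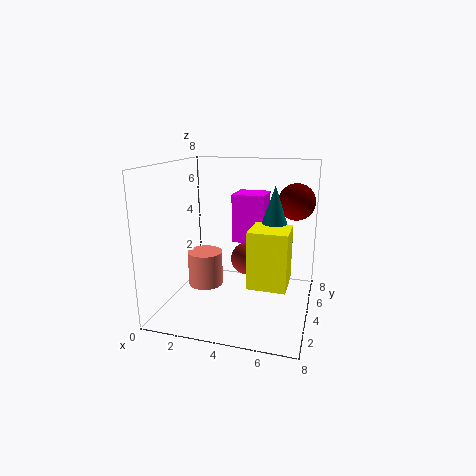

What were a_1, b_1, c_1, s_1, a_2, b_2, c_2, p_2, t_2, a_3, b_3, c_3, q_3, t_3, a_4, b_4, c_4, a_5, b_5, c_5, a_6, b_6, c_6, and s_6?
a_1 = 6, b_1 = 4, c_1 = 4, s_1 = 1, a_2 = 5, b_2 = 2, c_2 = 2, p_2 = 2, t_2 = 3, a_3 = 3, b_3 = 6, c_3 = 3, q_3 = 2, t_3 = 3, a_4 = 4, b_4 = 6, c_4 = 2, a_5 = 7, b_5 = 5, c_5 = 6, a_6 = 2, b_6 = 4, c_6 = 1, s_6 = 1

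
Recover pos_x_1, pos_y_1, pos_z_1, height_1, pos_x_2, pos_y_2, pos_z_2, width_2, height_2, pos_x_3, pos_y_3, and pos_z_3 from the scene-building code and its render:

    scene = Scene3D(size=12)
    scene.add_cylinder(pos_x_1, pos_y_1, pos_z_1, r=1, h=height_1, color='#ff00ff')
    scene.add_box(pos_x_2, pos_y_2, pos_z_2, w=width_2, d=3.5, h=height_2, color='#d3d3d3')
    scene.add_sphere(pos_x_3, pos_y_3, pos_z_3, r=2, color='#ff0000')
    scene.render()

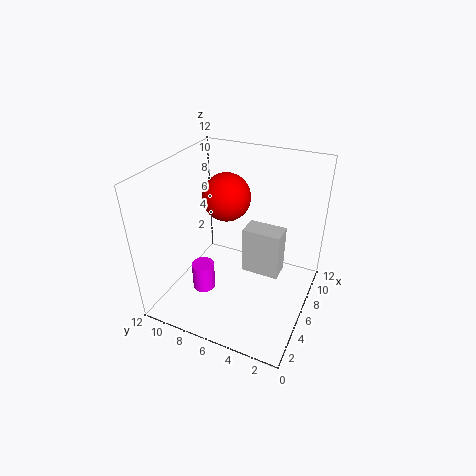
pos_x_1 = 5; pos_y_1 = 9; pos_z_1 = 0.5; height_1 = 2.5; pos_x_2 = 8; pos_y_2 = 3; pos_z_2 = 1; width_2 = 2; height_2 = 4.5; pos_x_3 = 7; pos_y_3 = 7.5; pos_z_3 = 9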